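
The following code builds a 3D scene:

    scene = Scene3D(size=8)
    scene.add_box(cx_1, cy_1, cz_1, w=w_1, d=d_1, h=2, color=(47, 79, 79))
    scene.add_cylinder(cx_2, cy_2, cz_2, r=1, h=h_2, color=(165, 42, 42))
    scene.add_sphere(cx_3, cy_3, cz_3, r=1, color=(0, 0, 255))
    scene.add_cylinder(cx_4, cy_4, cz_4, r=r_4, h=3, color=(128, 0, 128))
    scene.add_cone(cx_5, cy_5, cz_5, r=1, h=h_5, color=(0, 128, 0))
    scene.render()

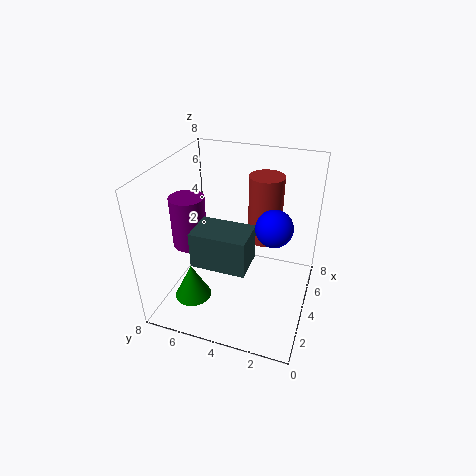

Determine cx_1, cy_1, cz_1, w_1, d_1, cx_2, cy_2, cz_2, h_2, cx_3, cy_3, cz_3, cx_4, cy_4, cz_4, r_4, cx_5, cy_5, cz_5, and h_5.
cx_1 = 2; cy_1 = 3; cz_1 = 3; w_1 = 2; d_1 = 3; cx_2 = 6; cy_2 = 3; cz_2 = 3; h_2 = 4; cx_3 = 4; cy_3 = 2; cz_3 = 5; cx_4 = 4; cy_4 = 7; cz_4 = 3; r_4 = 1; cx_5 = 2; cy_5 = 6; cz_5 = 1; h_5 = 2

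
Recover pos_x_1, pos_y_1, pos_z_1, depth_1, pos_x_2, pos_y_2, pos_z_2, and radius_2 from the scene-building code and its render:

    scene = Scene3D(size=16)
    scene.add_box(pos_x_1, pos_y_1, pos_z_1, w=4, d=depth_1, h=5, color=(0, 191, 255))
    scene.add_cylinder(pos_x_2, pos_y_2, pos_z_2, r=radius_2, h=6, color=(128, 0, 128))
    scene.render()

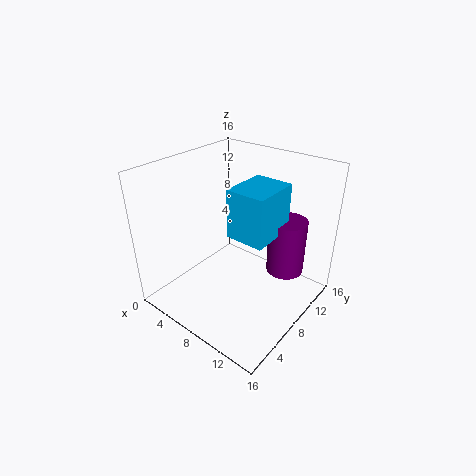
pos_x_1 = 9; pos_y_1 = 5; pos_z_1 = 10; depth_1 = 5; pos_x_2 = 13; pos_y_2 = 10; pos_z_2 = 5; radius_2 = 2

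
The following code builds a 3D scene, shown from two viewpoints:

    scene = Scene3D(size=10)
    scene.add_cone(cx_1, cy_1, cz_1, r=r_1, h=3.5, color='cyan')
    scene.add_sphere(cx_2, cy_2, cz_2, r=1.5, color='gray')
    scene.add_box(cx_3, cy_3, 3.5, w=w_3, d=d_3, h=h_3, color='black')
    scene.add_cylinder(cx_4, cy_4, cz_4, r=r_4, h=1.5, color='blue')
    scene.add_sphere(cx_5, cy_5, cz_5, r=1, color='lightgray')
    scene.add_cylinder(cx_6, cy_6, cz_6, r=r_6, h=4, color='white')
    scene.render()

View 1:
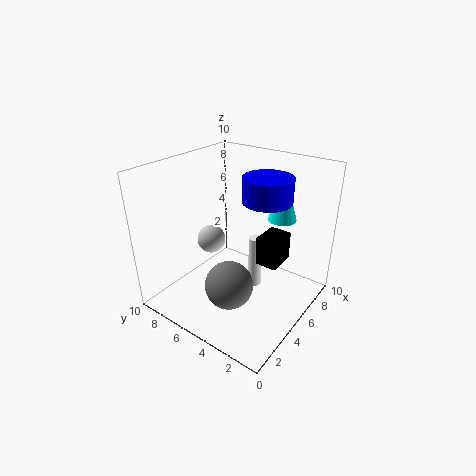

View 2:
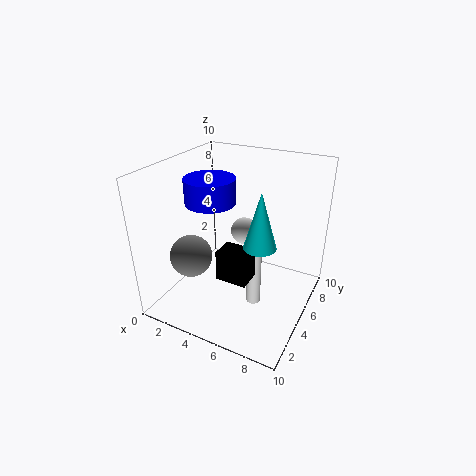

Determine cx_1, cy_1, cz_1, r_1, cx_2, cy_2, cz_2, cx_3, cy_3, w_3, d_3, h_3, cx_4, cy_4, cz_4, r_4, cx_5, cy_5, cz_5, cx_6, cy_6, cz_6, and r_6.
cx_1 = 7.5; cy_1 = 3; cz_1 = 6; r_1 = 1; cx_2 = 2; cy_2 = 3.5; cz_2 = 3.5; cx_3 = 5; cy_3 = 2; w_3 = 2; d_3 = 1.5; h_3 = 2; cx_4 = 4.5; cy_4 = 2.5; cz_4 = 8.5; r_4 = 1.5; cx_5 = 4.5; cy_5 = 7; cz_5 = 4.5; cx_6 = 6.5; cy_6 = 4.5; cz_6 = 0.5; r_6 = 0.5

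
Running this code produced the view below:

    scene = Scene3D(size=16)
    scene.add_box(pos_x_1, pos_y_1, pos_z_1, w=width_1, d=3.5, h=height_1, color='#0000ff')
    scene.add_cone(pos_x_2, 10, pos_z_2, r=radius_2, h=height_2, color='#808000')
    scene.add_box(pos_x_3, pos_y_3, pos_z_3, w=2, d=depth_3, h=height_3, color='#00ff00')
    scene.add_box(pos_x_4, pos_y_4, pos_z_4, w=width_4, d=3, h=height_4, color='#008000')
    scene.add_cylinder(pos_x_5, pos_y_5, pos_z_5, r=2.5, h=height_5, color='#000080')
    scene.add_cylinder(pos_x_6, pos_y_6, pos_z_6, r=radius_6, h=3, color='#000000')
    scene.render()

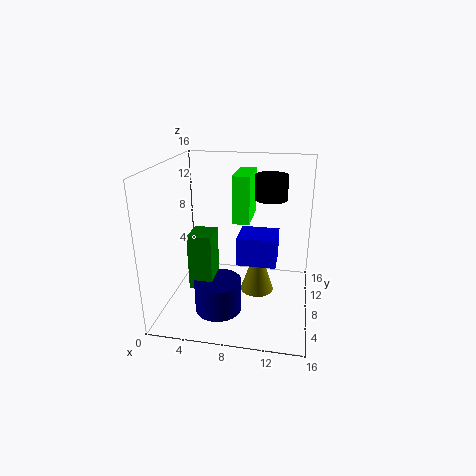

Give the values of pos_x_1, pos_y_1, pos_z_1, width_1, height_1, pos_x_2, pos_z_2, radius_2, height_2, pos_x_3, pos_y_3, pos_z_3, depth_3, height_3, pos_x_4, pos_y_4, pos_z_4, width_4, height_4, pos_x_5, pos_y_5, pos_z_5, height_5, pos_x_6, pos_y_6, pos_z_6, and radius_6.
pos_x_1 = 8.5, pos_y_1 = 4.5, pos_z_1 = 6.5, width_1 = 4, height_1 = 3, pos_x_2 = 10, pos_z_2 = 0.5, radius_2 = 2, height_2 = 6, pos_x_3 = 7, pos_y_3 = 9.5, pos_z_3 = 9, depth_3 = 5.5, height_3 = 5.5, pos_x_4 = 3.5, pos_y_4 = 4, pos_z_4 = 3.5, width_4 = 2.5, height_4 = 6, pos_x_5 = 6.5, pos_y_5 = 4.5, pos_z_5 = 1, height_5 = 3.5, pos_x_6 = 11, pos_y_6 = 13.5, pos_z_6 = 11, radius_6 = 2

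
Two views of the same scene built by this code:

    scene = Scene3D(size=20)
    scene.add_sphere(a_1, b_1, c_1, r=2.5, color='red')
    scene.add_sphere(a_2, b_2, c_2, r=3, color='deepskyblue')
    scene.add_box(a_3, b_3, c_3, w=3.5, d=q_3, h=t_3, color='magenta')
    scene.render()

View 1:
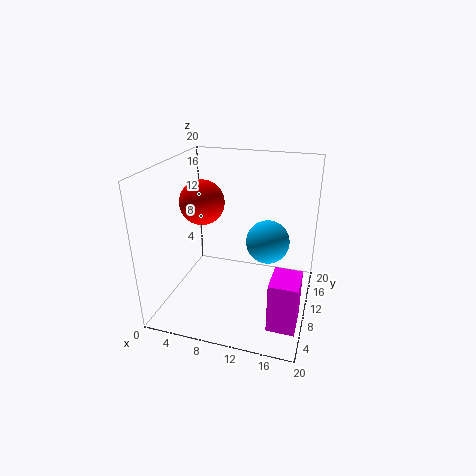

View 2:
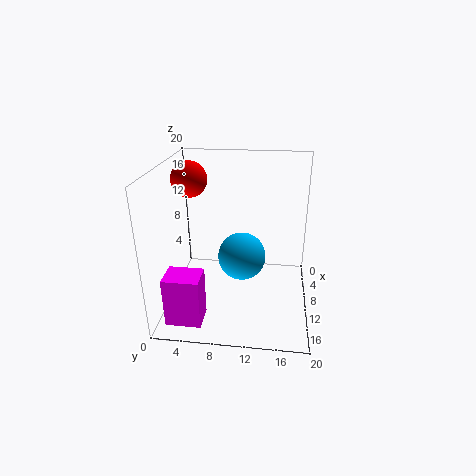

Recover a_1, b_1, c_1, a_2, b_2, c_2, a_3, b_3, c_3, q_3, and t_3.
a_1 = 8, b_1 = 3, c_1 = 17.5, a_2 = 14, b_2 = 11, c_2 = 9.5, a_3 = 16, b_3 = 2, c_3 = 2, q_3 = 4.5, t_3 = 6.5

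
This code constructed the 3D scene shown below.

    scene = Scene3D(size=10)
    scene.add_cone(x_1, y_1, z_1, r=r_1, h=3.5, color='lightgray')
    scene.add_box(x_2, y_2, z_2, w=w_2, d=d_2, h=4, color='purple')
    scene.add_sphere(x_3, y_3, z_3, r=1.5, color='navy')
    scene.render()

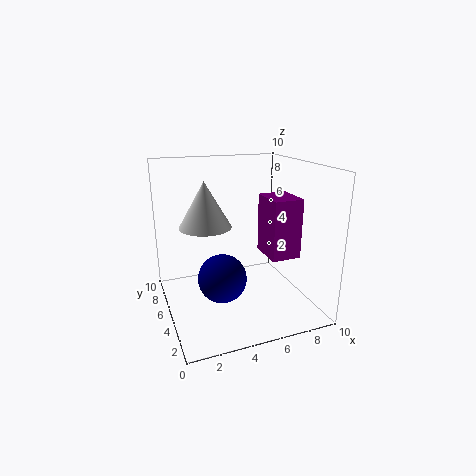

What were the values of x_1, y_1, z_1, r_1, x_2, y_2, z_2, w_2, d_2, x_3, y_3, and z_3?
x_1 = 3.5; y_1 = 8; z_1 = 5; r_1 = 2; x_2 = 6.5; y_2 = 2.5; z_2 = 4; w_2 = 2; d_2 = 2.5; x_3 = 3; y_3 = 2.5; z_3 = 3.5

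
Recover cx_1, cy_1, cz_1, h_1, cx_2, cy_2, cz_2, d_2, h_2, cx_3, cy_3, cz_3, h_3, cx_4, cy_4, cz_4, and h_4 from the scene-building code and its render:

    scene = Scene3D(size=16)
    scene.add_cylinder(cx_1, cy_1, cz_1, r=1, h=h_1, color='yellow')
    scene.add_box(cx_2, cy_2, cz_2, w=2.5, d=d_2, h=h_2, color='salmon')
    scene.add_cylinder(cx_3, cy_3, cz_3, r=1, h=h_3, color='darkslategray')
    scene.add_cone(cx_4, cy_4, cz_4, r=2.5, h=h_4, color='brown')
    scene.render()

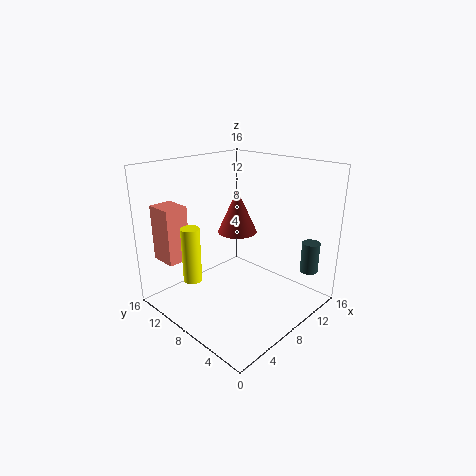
cx_1 = 3; cy_1 = 10; cz_1 = 4; h_1 = 6; cx_2 = 1; cy_2 = 11; cz_2 = 6; d_2 = 3; h_2 = 6; cx_3 = 13.5; cy_3 = 2; cz_3 = 4; h_3 = 3.5; cx_4 = 12; cy_4 = 12; cz_4 = 6.5; h_4 = 5.5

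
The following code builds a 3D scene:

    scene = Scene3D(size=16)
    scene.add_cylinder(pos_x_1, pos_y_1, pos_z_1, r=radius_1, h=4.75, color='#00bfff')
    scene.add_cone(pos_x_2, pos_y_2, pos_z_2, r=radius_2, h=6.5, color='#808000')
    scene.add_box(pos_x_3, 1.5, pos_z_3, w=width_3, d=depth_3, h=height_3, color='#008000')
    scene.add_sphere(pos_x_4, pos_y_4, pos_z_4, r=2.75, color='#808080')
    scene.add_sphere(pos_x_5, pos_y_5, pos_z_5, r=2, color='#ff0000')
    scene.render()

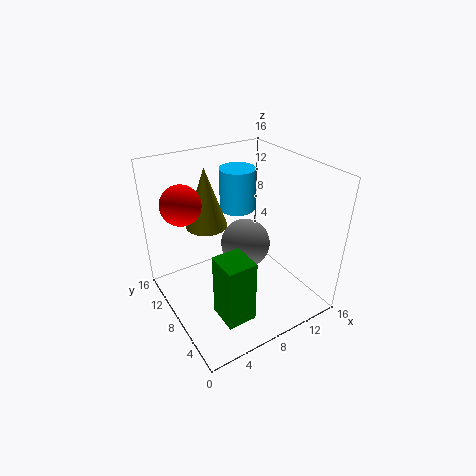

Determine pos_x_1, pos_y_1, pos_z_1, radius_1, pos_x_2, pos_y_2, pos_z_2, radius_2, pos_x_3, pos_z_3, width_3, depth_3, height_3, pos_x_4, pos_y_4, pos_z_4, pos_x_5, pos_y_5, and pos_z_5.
pos_x_1 = 9.5; pos_y_1 = 10.5; pos_z_1 = 10.25; radius_1 = 2; pos_x_2 = 5.25; pos_y_2 = 10; pos_z_2 = 9.5; radius_2 = 2.25; pos_x_3 = 3; pos_z_3 = 2.5; width_3 = 3; depth_3 = 3.25; height_3 = 6.75; pos_x_4 = 9; pos_y_4 = 8; pos_z_4 = 7; pos_x_5 = 2; pos_y_5 = 8.75; pos_z_5 = 13.25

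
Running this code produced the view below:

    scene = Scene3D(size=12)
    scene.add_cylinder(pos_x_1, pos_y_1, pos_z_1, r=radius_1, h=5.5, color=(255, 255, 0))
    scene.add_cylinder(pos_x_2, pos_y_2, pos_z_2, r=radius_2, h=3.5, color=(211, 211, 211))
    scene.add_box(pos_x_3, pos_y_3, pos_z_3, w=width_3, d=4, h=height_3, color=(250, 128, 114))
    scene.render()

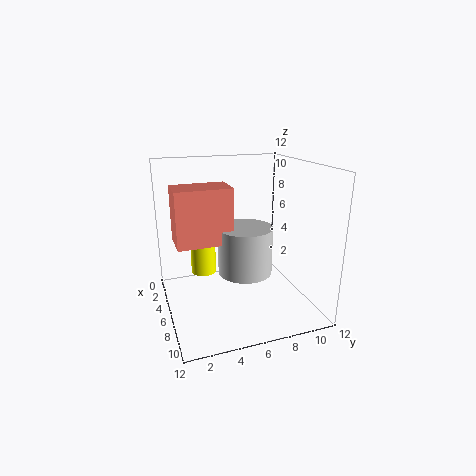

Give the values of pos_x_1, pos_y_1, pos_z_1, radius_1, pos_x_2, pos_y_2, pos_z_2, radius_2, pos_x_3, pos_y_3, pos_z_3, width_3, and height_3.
pos_x_1 = 6
pos_y_1 = 3
pos_z_1 = 3.5
radius_1 = 1
pos_x_2 = 9
pos_y_2 = 5.5
pos_z_2 = 4.5
radius_2 = 2
pos_x_3 = 7
pos_y_3 = 0.5
pos_z_3 = 7
width_3 = 2.5
height_3 = 4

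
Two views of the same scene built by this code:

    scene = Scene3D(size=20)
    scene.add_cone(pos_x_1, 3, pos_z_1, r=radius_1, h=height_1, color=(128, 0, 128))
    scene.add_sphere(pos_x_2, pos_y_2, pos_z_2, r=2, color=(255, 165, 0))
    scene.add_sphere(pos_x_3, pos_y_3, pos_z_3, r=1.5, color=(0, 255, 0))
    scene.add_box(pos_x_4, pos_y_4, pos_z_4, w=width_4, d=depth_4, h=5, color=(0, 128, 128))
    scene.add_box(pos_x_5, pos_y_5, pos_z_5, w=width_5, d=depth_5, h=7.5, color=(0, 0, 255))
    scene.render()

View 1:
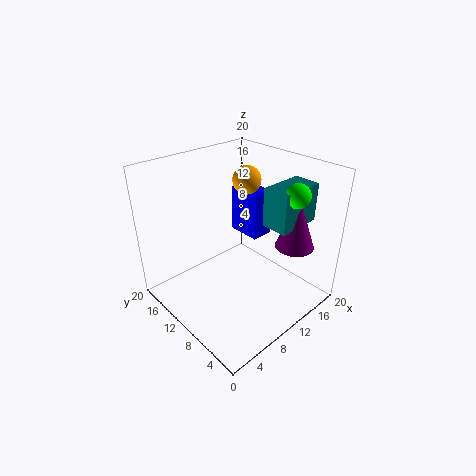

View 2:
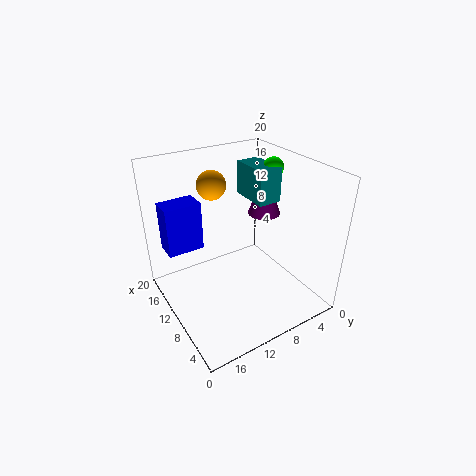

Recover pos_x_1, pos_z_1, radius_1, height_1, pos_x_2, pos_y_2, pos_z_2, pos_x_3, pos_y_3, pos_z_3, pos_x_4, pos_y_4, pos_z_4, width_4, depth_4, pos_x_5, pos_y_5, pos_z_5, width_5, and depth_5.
pos_x_1 = 13.5, pos_z_1 = 10.5, radius_1 = 2.5, height_1 = 7, pos_x_2 = 13.5, pos_y_2 = 12, pos_z_2 = 17, pos_x_3 = 12.5, pos_y_3 = 2.5, pos_z_3 = 18, pos_x_4 = 10.5, pos_y_4 = 2.5, pos_z_4 = 13.5, width_4 = 6, depth_4 = 3.5, pos_x_5 = 16, pos_y_5 = 12.5, pos_z_5 = 6, width_5 = 3.5, depth_5 = 5.5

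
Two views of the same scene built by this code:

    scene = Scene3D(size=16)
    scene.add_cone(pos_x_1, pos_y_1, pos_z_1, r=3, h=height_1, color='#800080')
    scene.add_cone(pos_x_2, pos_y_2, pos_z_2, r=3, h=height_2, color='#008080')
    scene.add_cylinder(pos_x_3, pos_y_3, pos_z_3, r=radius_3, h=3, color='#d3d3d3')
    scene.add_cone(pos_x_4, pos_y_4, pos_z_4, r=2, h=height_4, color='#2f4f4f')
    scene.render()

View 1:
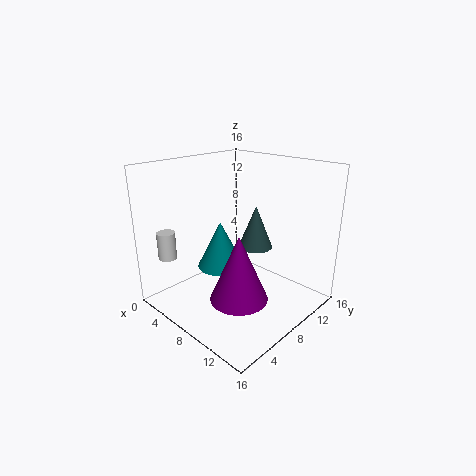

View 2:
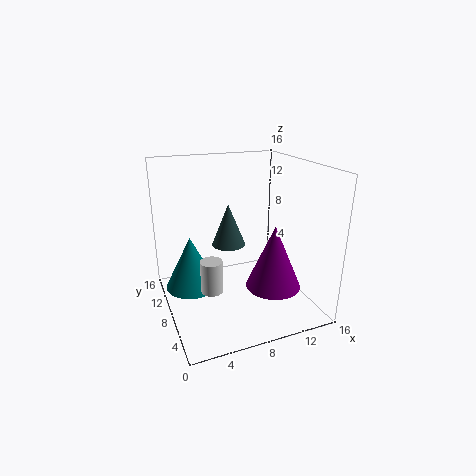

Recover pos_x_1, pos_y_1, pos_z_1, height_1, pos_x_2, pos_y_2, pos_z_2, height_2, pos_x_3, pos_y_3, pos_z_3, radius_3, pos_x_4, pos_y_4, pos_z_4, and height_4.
pos_x_1 = 11
pos_y_1 = 5
pos_z_1 = 3
height_1 = 7
pos_x_2 = 3
pos_y_2 = 10
pos_z_2 = 2
height_2 = 6
pos_x_3 = 3
pos_y_3 = 2
pos_z_3 = 6
radius_3 = 1
pos_x_4 = 8
pos_y_4 = 11
pos_z_4 = 6
height_4 = 5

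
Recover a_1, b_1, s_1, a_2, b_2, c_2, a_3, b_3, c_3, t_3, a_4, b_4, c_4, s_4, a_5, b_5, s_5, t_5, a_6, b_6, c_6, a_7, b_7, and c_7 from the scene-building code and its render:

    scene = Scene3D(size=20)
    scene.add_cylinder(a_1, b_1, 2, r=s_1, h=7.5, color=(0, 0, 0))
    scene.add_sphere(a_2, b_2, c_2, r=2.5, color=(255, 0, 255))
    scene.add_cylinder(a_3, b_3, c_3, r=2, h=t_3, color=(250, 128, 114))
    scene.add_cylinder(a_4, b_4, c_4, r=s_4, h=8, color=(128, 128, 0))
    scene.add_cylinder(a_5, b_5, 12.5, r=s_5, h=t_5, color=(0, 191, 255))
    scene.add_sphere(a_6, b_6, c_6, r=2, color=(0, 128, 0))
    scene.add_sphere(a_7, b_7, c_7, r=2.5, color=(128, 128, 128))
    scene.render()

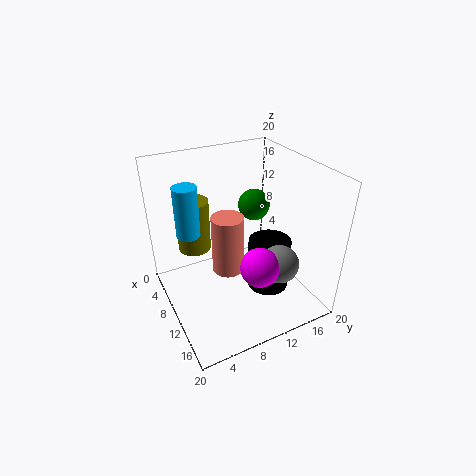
a_1 = 12; b_1 = 14; s_1 = 3; a_2 = 16; b_2 = 10; c_2 = 9; a_3 = 13; b_3 = 7; c_3 = 8; t_3 = 7.5; a_4 = 3; b_4 = 6; c_4 = 5.5; s_4 = 2.5; a_5 = 10; b_5 = 3; s_5 = 1.5; t_5 = 6.5; a_6 = 11.5; b_6 = 11.5; c_6 = 15.5; a_7 = 16; b_7 = 13; c_7 = 8.5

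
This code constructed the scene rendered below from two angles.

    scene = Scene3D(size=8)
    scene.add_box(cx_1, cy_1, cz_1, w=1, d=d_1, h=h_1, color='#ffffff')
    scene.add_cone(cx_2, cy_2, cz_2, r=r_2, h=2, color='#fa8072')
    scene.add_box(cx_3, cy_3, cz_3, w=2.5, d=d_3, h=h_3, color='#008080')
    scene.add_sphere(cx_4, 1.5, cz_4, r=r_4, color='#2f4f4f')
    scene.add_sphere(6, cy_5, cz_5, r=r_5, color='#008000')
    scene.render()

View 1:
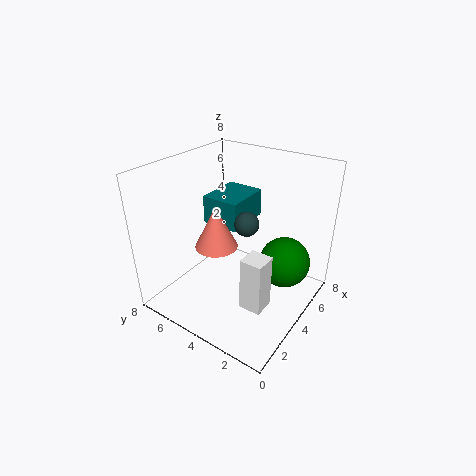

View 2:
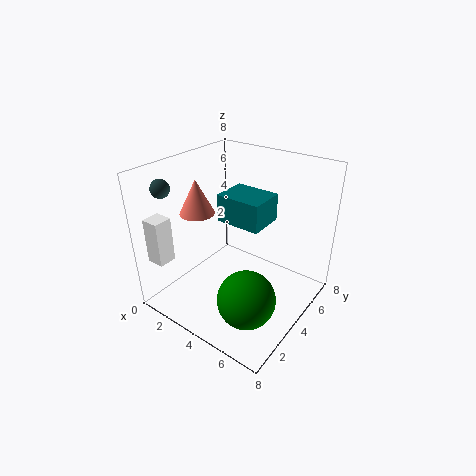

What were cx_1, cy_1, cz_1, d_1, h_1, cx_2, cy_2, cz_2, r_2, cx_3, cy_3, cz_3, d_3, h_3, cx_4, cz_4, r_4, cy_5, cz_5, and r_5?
cx_1 = 0.5, cy_1 = 0.5, cz_1 = 3, d_1 = 1, h_1 = 2.5, cx_2 = 1.5, cy_2 = 3.5, cz_2 = 5, r_2 = 1, cx_3 = 3, cy_3 = 3.5, cz_3 = 5, d_3 = 2, h_3 = 1.5, cx_4 = 1, cz_4 = 7, r_4 = 0.5, cy_5 = 2, cz_5 = 2, r_5 = 1.5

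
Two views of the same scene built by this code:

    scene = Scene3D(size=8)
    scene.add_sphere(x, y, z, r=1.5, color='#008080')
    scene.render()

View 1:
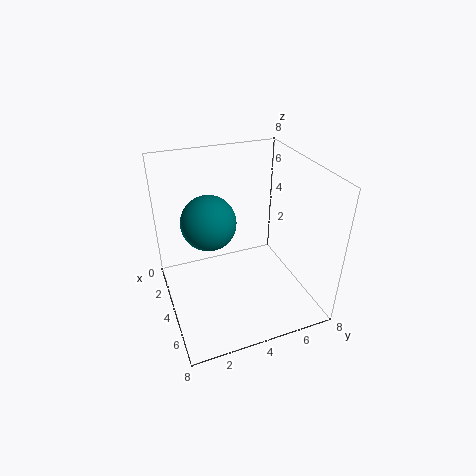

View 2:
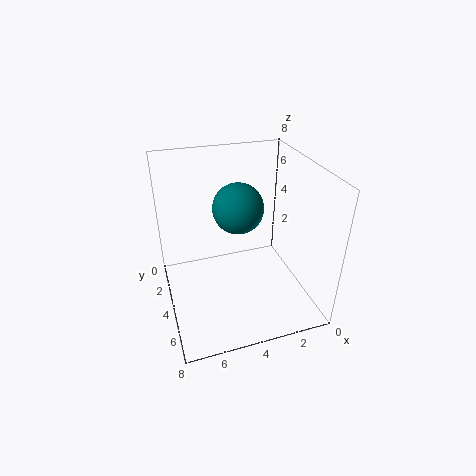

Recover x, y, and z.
x = 3.5; y = 2.5; z = 5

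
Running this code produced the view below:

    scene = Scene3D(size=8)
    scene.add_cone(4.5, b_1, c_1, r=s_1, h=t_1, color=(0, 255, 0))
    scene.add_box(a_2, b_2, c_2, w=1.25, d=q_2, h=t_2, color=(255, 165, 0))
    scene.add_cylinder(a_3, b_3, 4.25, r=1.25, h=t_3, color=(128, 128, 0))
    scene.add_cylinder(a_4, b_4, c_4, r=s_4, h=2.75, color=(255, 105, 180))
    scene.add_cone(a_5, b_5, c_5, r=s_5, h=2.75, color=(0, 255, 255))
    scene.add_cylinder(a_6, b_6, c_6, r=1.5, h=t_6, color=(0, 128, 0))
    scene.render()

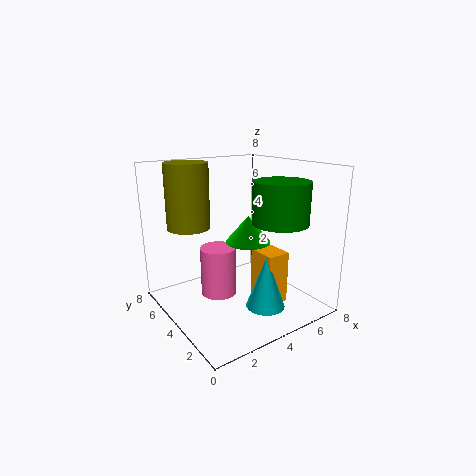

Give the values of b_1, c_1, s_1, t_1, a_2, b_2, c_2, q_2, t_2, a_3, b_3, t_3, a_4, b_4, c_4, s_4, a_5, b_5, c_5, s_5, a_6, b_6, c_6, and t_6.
b_1 = 3.75
c_1 = 3.75
s_1 = 1.25
t_1 = 1.5
a_2 = 4
b_2 = 1.25
c_2 = 1
q_2 = 1.5
t_2 = 2.75
a_3 = 2.25
b_3 = 6.5
t_3 = 3.75
a_4 = 3
b_4 = 4.5
c_4 = 0.75
s_4 = 1
a_5 = 4
b_5 = 1.5
c_5 = 1
s_5 = 1
a_6 = 5.5
b_6 = 2.25
c_6 = 5
t_6 = 2.25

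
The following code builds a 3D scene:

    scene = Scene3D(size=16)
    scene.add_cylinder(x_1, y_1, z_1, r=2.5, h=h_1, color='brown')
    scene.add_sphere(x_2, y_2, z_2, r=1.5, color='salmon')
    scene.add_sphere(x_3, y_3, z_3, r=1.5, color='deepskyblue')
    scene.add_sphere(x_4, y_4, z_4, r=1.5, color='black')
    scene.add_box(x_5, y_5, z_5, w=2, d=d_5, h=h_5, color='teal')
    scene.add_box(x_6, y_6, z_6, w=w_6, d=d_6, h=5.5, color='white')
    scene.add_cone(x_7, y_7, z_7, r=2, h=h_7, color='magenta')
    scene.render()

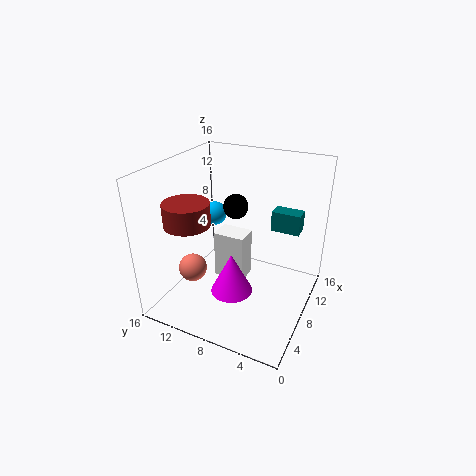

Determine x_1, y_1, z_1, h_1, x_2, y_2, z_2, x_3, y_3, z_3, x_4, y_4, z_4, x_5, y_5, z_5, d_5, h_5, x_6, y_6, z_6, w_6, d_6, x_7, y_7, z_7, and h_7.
x_1 = 5; y_1 = 12.5; z_1 = 10; h_1 = 2.5; x_2 = 4; y_2 = 11.5; z_2 = 5.5; x_3 = 12.5; y_3 = 13.5; z_3 = 8; x_4 = 11.5; y_4 = 10; z_4 = 10; x_5 = 13; y_5 = 2.5; z_5 = 7; d_5 = 3.5; h_5 = 2.5; x_6 = 7; y_6 = 7; z_6 = 3; w_6 = 2.5; d_6 = 3.5; x_7 = 2.5; y_7 = 6; z_7 = 5.5; h_7 = 4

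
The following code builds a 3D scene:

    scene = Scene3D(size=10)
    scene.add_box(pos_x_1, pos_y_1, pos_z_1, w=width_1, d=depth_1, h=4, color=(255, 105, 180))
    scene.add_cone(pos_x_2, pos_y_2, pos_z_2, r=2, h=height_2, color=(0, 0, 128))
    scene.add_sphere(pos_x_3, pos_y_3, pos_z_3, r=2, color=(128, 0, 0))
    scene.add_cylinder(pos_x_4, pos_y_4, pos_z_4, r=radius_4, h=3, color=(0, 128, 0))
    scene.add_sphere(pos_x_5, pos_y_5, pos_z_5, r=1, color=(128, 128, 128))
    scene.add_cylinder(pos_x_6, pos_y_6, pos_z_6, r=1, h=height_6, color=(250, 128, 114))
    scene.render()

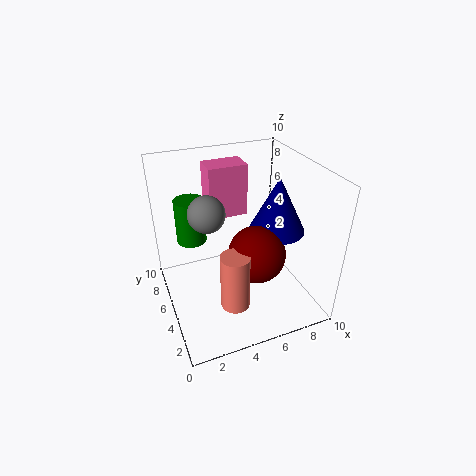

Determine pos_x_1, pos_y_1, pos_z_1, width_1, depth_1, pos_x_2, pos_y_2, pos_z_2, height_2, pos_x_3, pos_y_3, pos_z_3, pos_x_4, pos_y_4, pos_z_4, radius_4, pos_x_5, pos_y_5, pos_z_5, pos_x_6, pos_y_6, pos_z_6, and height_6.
pos_x_1 = 4; pos_y_1 = 8; pos_z_1 = 5; width_1 = 3; depth_1 = 2; pos_x_2 = 8; pos_y_2 = 5; pos_z_2 = 5; height_2 = 4; pos_x_3 = 6; pos_y_3 = 4; pos_z_3 = 4; pos_x_4 = 2; pos_y_4 = 6; pos_z_4 = 5; radius_4 = 1; pos_x_5 = 2; pos_y_5 = 2; pos_z_5 = 9; pos_x_6 = 4; pos_y_6 = 3; pos_z_6 = 1; height_6 = 4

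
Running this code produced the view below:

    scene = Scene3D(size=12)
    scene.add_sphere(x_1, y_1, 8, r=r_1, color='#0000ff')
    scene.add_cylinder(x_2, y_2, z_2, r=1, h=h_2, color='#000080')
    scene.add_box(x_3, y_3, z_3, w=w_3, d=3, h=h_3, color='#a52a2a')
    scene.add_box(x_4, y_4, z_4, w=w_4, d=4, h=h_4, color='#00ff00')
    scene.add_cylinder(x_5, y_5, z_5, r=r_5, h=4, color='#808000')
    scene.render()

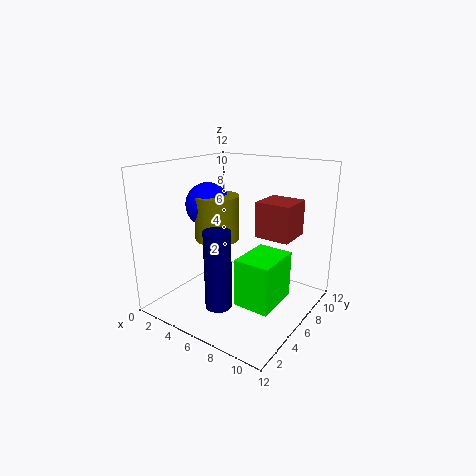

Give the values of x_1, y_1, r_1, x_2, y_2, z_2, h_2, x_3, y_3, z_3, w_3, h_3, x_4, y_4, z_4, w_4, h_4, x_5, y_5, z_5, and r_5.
x_1 = 2
y_1 = 7
r_1 = 2
x_2 = 7
y_2 = 2
z_2 = 2
h_2 = 6
x_3 = 7
y_3 = 7
z_3 = 6
w_3 = 3
h_3 = 3
x_4 = 7
y_4 = 4
z_4 = 1
w_4 = 3
h_4 = 4
x_5 = 3
y_5 = 7
z_5 = 5
r_5 = 2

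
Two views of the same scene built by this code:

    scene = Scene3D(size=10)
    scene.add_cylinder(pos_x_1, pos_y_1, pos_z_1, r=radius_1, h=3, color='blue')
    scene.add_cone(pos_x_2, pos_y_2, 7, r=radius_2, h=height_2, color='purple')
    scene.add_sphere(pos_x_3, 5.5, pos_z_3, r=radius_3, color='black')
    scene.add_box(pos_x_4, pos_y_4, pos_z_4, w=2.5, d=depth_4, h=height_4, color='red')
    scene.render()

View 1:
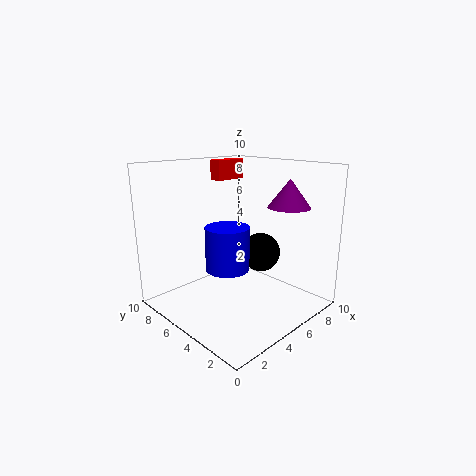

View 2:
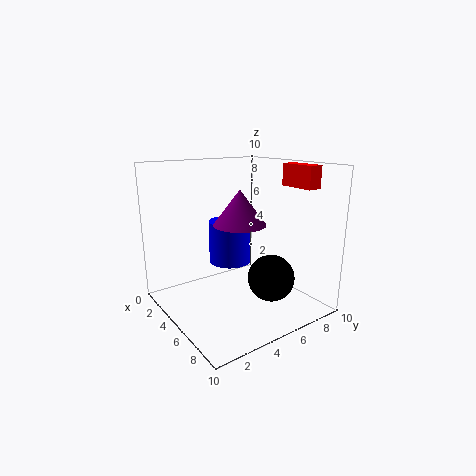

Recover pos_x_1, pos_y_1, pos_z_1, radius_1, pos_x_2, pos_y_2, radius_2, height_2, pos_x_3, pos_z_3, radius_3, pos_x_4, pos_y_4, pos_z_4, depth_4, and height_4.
pos_x_1 = 4, pos_y_1 = 5, pos_z_1 = 3, radius_1 = 1.5, pos_x_2 = 8, pos_y_2 = 3, radius_2 = 1.5, height_2 = 2, pos_x_3 = 8, pos_z_3 = 3, radius_3 = 1.5, pos_x_4 = 6, pos_y_4 = 8, pos_z_4 = 8.5, depth_4 = 1, height_4 = 1.5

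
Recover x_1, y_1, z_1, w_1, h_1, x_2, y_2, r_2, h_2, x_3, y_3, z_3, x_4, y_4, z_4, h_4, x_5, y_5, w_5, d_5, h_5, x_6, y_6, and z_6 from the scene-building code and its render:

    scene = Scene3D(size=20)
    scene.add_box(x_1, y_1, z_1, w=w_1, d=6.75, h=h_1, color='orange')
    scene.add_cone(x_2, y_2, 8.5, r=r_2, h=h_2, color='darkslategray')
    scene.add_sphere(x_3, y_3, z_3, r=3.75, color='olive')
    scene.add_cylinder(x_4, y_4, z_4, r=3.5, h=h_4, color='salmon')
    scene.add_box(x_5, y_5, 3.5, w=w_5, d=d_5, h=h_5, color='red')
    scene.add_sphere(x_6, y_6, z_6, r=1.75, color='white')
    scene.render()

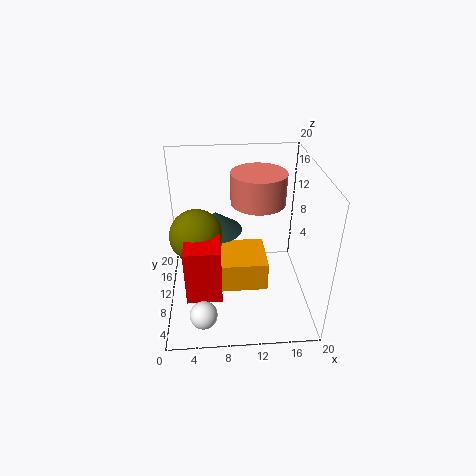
x_1 = 7, y_1 = 7, z_1 = 3, w_1 = 7, h_1 = 4.25, x_2 = 7, y_2 = 15, r_2 = 4, h_2 = 3, x_3 = 4.25, y_3 = 11, z_3 = 10, x_4 = 12.5, y_4 = 9.25, z_4 = 15.75, h_4 = 4, x_5 = 2.75, y_5 = 4.5, w_5 = 4.75, d_5 = 4.75, h_5 = 7.75, x_6 = 5, y_6 = 2, z_6 = 3.75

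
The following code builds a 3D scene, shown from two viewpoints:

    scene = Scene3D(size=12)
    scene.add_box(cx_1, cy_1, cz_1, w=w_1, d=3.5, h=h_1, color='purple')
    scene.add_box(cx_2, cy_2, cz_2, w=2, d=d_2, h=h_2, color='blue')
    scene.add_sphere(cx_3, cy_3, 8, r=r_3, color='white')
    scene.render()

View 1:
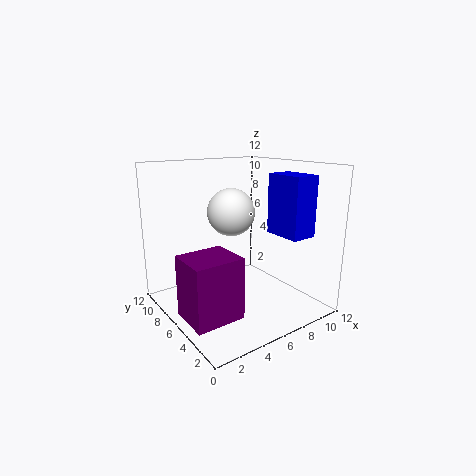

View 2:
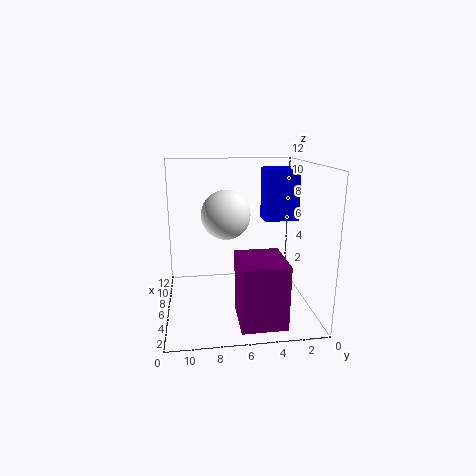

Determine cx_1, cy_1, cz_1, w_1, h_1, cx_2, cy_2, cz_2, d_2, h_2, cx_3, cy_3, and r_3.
cx_1 = 0.5, cy_1 = 3, cz_1 = 0.5, w_1 = 4, h_1 = 5, cx_2 = 7, cy_2 = 0.5, cz_2 = 7, d_2 = 3, h_2 = 4.5, cx_3 = 6, cy_3 = 7, r_3 = 2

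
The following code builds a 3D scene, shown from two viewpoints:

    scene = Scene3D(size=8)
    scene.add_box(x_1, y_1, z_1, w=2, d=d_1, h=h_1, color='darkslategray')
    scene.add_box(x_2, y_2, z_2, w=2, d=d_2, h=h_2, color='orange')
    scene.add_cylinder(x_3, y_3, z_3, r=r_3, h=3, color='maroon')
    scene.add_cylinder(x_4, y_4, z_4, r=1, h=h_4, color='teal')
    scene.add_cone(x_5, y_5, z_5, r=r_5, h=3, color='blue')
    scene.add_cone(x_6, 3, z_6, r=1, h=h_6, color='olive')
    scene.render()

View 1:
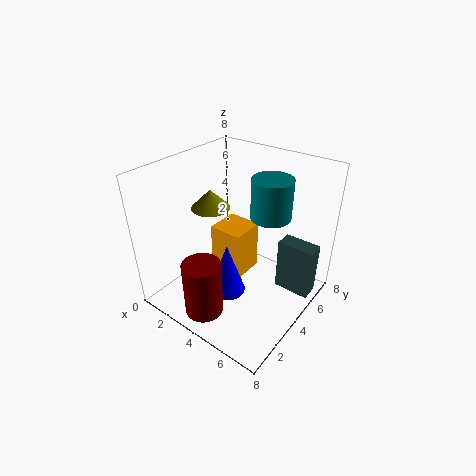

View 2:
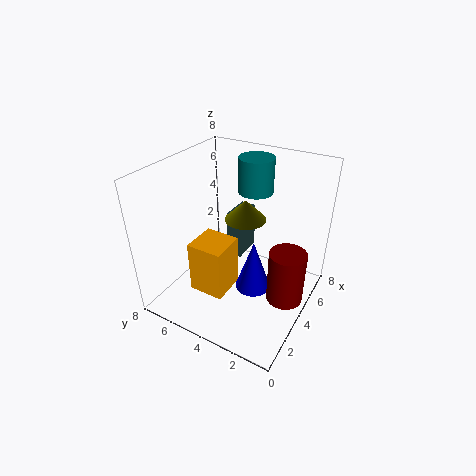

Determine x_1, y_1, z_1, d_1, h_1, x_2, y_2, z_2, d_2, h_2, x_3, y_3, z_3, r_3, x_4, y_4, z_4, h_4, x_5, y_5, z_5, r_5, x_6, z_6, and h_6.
x_1 = 6; y_1 = 5; z_1 = 1; d_1 = 1; h_1 = 3; x_2 = 2; y_2 = 4; z_2 = 1; d_2 = 2; h_2 = 3; x_3 = 4; y_3 = 1; z_3 = 1; r_3 = 1; x_4 = 6; y_4 = 4; z_4 = 6; h_4 = 2; x_5 = 4; y_5 = 3; z_5 = 1; r_5 = 1; x_6 = 3; z_6 = 6; h_6 = 1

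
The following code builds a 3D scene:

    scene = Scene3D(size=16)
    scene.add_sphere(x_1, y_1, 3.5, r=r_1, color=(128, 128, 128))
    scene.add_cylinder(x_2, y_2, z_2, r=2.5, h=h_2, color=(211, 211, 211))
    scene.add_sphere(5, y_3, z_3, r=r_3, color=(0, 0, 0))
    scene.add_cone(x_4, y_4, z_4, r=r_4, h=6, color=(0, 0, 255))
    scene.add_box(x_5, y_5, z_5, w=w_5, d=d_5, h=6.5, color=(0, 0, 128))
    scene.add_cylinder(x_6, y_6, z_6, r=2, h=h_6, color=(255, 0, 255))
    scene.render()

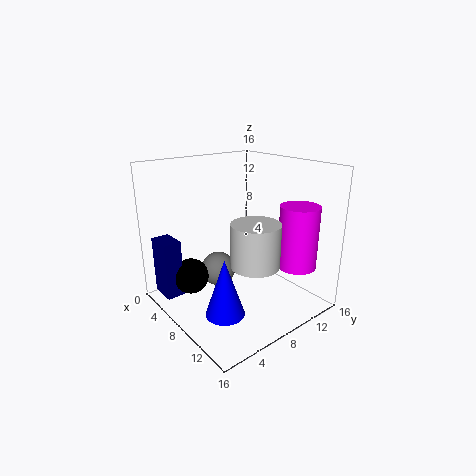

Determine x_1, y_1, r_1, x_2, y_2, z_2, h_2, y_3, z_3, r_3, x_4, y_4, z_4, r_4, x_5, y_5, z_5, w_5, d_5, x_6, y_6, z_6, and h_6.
x_1 = 5.5
y_1 = 7
r_1 = 2
x_2 = 12
y_2 = 7
z_2 = 6.5
h_2 = 4.5
y_3 = 3.5
z_3 = 3.5
r_3 = 2
x_4 = 11.5
y_4 = 3.5
z_4 = 2
r_4 = 2
x_5 = 2
y_5 = 0.5
z_5 = 1.5
w_5 = 3
d_5 = 2
x_6 = 14
y_6 = 11
z_6 = 6
h_6 = 6.5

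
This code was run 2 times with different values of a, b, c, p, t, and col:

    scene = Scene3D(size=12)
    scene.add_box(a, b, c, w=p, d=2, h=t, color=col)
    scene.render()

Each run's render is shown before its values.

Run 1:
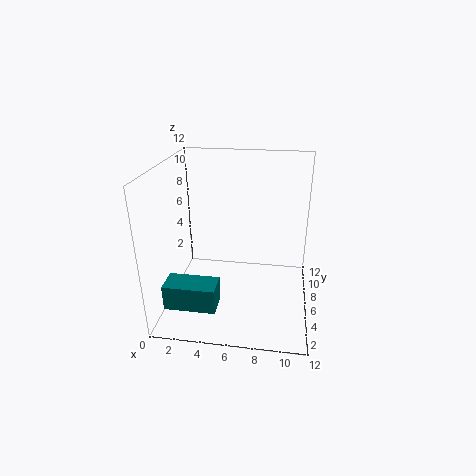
a = 1, b = 1, c = 2, p = 4, t = 2, col = 'teal'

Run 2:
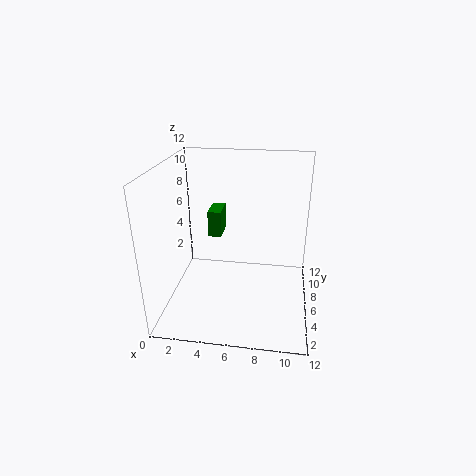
a = 4, b = 4, c = 7, p = 1, t = 2, col = 'green'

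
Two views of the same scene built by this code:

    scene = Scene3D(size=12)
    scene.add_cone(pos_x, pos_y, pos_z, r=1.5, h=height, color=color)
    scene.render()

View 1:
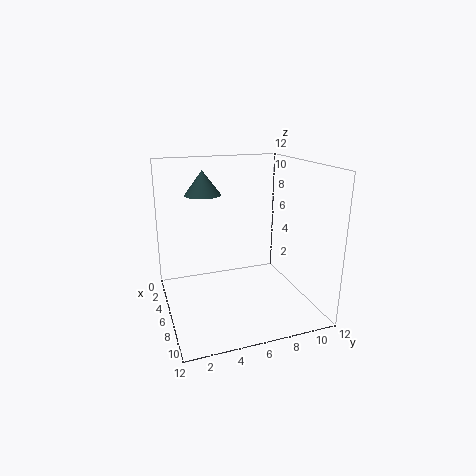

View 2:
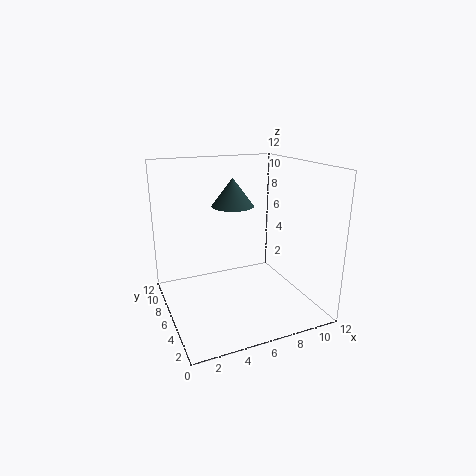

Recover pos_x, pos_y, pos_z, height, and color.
pos_x = 4.5
pos_y = 3.5
pos_z = 9.5
height = 2
color = 'darkslategray'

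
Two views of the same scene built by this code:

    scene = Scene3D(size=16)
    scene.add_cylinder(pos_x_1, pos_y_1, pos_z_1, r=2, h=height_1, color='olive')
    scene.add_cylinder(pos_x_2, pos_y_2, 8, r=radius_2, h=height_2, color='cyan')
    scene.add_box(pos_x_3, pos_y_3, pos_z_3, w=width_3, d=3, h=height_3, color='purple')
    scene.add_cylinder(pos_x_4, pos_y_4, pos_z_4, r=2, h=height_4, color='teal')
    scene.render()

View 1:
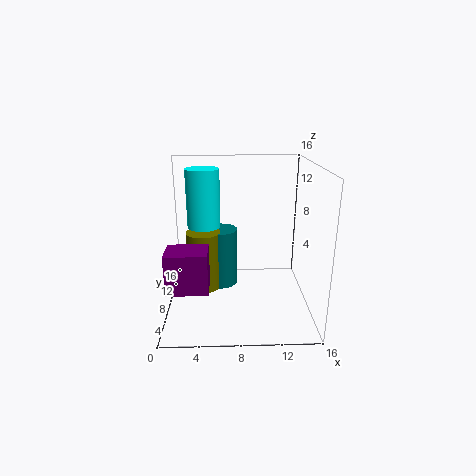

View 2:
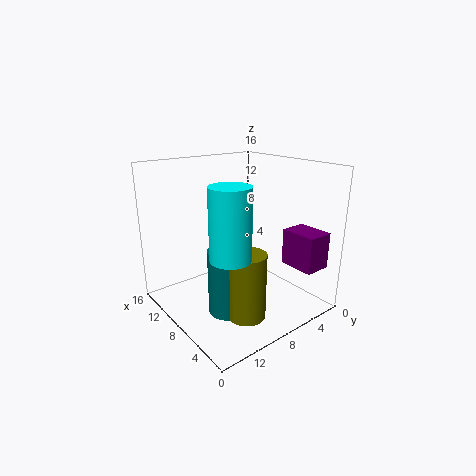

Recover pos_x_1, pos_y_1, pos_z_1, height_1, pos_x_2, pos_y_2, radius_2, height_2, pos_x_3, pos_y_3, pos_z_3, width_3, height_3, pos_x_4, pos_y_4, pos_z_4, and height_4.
pos_x_1 = 4; pos_y_1 = 10; pos_z_1 = 1; height_1 = 7; pos_x_2 = 4; pos_y_2 = 12; radius_2 = 2; height_2 = 7; pos_x_3 = 1; pos_y_3 = 1; pos_z_3 = 5; width_3 = 4; height_3 = 4; pos_x_4 = 6; pos_y_4 = 11; pos_z_4 = 1; height_4 = 7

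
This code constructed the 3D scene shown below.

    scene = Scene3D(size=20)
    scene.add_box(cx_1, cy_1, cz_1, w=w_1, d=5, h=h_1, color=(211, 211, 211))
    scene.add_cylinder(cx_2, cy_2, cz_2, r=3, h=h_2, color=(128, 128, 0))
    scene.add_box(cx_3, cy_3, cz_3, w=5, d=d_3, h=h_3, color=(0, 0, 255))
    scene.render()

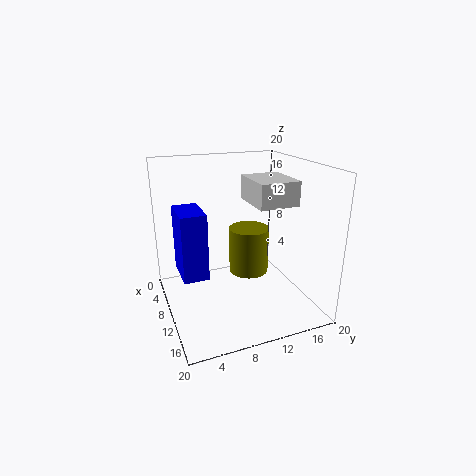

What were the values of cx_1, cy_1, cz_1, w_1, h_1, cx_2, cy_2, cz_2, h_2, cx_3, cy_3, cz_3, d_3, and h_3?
cx_1 = 11
cy_1 = 10
cz_1 = 16
w_1 = 6
h_1 = 3
cx_2 = 7
cy_2 = 13
cz_2 = 3
h_2 = 7
cx_3 = 11
cy_3 = 1
cz_3 = 8
d_3 = 3
h_3 = 8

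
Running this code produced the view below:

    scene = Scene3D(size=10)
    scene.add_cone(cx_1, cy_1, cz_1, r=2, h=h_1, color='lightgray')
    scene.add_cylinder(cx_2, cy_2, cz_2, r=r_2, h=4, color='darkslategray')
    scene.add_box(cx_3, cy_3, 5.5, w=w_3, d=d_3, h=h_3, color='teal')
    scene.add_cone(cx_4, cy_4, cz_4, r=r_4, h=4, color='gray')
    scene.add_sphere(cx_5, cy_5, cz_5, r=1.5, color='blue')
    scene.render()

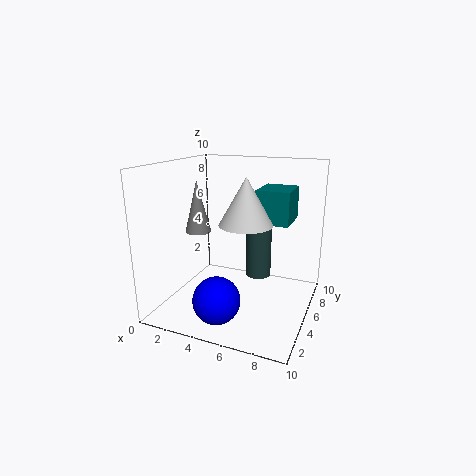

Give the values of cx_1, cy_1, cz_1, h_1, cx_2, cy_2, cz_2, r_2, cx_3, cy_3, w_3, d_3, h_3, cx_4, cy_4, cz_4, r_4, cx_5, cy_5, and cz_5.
cx_1 = 5, cy_1 = 6.5, cz_1 = 5.5, h_1 = 3.5, cx_2 = 5.5, cy_2 = 8, cz_2 = 1, r_2 = 1, cx_3 = 5.5, cy_3 = 7, w_3 = 2.5, d_3 = 3, h_3 = 2.5, cx_4 = 1, cy_4 = 6.5, cz_4 = 4.5, r_4 = 1, cx_5 = 5, cy_5 = 1.5, cz_5 = 2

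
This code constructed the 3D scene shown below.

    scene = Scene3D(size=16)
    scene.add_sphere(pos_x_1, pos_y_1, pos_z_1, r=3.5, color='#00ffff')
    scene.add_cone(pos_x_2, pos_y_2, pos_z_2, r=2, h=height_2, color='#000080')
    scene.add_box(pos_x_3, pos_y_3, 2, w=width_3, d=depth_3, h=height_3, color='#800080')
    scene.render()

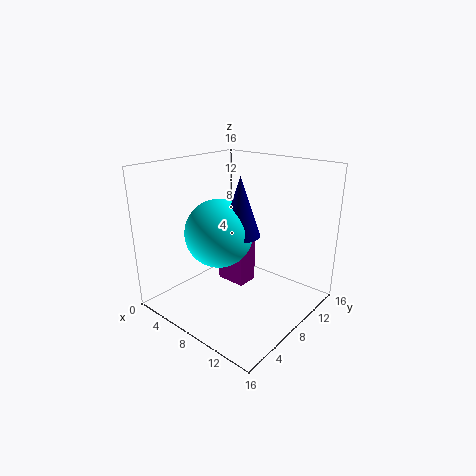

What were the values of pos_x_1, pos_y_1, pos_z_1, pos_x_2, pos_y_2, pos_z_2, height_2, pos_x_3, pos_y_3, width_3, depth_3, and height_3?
pos_x_1 = 8, pos_y_1 = 5, pos_z_1 = 9.5, pos_x_2 = 10, pos_y_2 = 6, pos_z_2 = 9.5, height_2 = 6, pos_x_3 = 5, pos_y_3 = 8, width_3 = 3.5, depth_3 = 2.5, height_3 = 6.5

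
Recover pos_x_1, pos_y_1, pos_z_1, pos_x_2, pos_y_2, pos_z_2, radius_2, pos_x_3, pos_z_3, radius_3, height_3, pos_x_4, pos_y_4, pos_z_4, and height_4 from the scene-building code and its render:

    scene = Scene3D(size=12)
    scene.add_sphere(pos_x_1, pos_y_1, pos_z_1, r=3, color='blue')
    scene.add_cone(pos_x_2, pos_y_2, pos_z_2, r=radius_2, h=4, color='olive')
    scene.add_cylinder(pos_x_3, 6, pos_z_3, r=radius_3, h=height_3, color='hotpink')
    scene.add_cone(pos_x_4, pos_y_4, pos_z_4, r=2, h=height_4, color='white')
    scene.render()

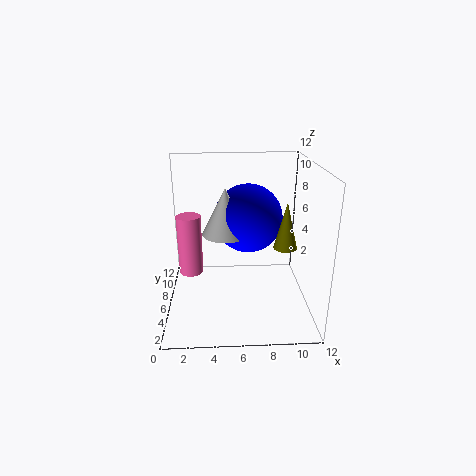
pos_x_1 = 7
pos_y_1 = 8
pos_z_1 = 7
pos_x_2 = 10
pos_y_2 = 6
pos_z_2 = 5
radius_2 = 1
pos_x_3 = 2
pos_z_3 = 3
radius_3 = 1
height_3 = 5
pos_x_4 = 5
pos_y_4 = 7
pos_z_4 = 6
height_4 = 4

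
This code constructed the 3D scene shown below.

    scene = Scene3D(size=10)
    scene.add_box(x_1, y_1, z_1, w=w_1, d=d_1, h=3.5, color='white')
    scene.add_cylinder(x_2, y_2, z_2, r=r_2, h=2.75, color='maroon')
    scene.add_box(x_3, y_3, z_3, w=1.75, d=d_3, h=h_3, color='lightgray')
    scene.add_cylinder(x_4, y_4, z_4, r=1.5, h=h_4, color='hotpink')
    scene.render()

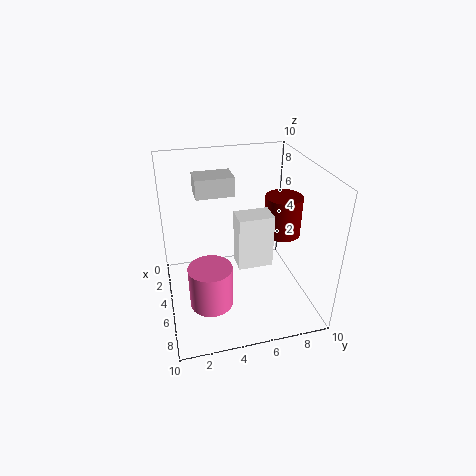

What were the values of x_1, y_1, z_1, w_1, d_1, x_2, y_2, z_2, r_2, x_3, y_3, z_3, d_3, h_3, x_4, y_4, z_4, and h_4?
x_1 = 5.75
y_1 = 4.5
z_1 = 4
w_1 = 1.5
d_1 = 2.25
x_2 = 5.5
y_2 = 8
z_2 = 5.25
r_2 = 1.25
x_3 = 3.5
y_3 = 2.25
z_3 = 8.25
d_3 = 2.5
h_3 = 1.25
x_4 = 6.25
y_4 = 2.75
z_4 = 0.75
h_4 = 3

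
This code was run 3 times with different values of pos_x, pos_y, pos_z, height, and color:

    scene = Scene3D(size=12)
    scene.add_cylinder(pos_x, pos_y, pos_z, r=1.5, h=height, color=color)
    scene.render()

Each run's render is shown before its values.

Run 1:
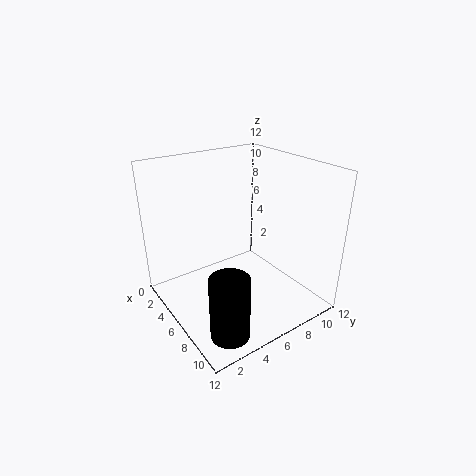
pos_x = 10, pos_y = 2.5, pos_z = 0.5, height = 5, color = 'black'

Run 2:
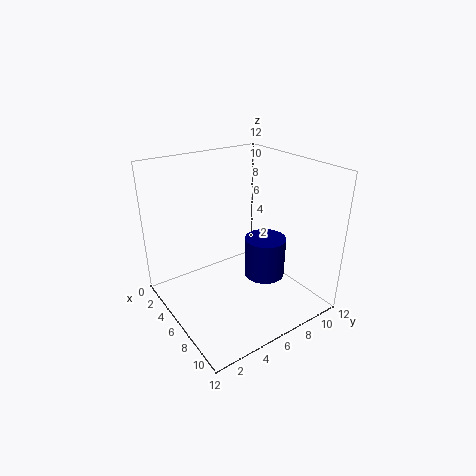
pos_x = 9.5, pos_y = 6, pos_z = 4.5, height = 3, color = 'navy'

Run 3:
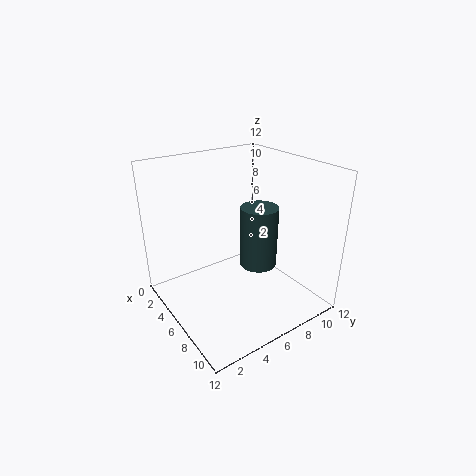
pos_x = 7.5, pos_y = 7, pos_z = 4, height = 5, color = 'darkslategray'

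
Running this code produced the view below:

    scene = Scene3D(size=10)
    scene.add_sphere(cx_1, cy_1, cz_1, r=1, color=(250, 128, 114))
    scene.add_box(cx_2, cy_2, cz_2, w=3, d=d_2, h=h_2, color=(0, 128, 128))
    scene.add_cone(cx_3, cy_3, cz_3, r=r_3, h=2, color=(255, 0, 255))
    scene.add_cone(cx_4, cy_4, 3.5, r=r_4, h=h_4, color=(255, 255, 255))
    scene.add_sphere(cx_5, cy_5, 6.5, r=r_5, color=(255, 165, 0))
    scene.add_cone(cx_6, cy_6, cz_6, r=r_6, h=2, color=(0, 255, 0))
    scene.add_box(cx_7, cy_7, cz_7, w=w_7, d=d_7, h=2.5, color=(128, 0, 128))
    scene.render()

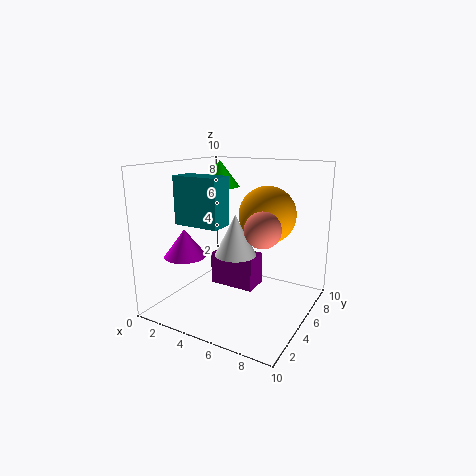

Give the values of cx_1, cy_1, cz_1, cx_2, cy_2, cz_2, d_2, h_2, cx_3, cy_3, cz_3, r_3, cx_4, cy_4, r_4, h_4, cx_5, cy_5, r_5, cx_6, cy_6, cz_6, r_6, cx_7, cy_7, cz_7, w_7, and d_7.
cx_1 = 8.5, cy_1 = 1.5, cz_1 = 7, cx_2 = 2.5, cy_2 = 1.5, cz_2 = 6.5, d_2 = 1.5, h_2 = 3, cx_3 = 1.5, cy_3 = 3.5, cz_3 = 3.5, r_3 = 1.5, cx_4 = 4.5, cy_4 = 5.5, r_4 = 1.5, h_4 = 3, cx_5 = 6.5, cy_5 = 6.5, r_5 = 2, cx_6 = 2, cy_6 = 7.5, cz_6 = 8, r_6 = 1.5, cx_7 = 2, cy_7 = 6, cz_7 = 0.5, w_7 = 3.5, d_7 = 2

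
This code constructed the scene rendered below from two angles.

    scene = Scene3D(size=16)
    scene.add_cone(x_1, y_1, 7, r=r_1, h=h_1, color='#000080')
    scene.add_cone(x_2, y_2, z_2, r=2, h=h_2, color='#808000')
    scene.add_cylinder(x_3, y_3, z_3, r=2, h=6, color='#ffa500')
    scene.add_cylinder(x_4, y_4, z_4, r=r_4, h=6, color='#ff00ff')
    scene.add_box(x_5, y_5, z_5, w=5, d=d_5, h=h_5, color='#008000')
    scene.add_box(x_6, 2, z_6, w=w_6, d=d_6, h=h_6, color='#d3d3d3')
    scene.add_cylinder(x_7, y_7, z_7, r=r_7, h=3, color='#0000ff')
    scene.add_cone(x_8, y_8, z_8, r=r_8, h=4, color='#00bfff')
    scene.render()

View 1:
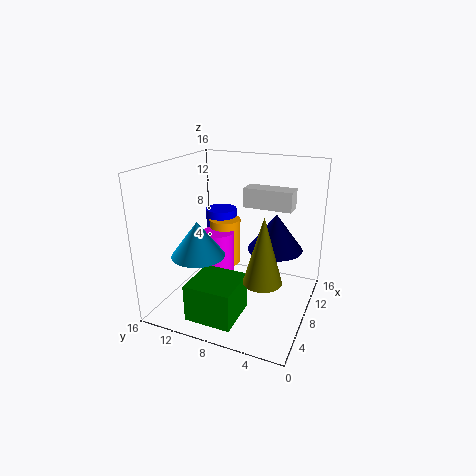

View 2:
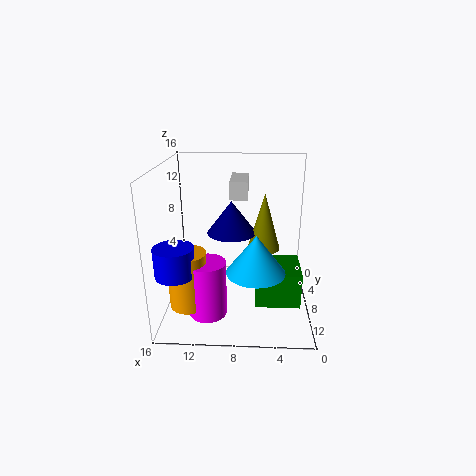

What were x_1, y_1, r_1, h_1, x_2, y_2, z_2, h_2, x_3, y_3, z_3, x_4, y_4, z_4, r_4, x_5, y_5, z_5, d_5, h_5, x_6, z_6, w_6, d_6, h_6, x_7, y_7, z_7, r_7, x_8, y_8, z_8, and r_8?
x_1 = 9
y_1 = 4
r_1 = 3
h_1 = 4
x_2 = 5
y_2 = 4
z_2 = 5
h_2 = 7
x_3 = 13
y_3 = 12
z_3 = 2
x_4 = 11
y_4 = 12
z_4 = 1
r_4 = 2
x_5 = 1
y_5 = 6
z_5 = 1
d_5 = 5
h_5 = 4
x_6 = 7
z_6 = 12
w_6 = 2
d_6 = 5
h_6 = 2
x_7 = 14
y_7 = 13
z_7 = 6
r_7 = 2
x_8 = 6
y_8 = 12
z_8 = 6
r_8 = 3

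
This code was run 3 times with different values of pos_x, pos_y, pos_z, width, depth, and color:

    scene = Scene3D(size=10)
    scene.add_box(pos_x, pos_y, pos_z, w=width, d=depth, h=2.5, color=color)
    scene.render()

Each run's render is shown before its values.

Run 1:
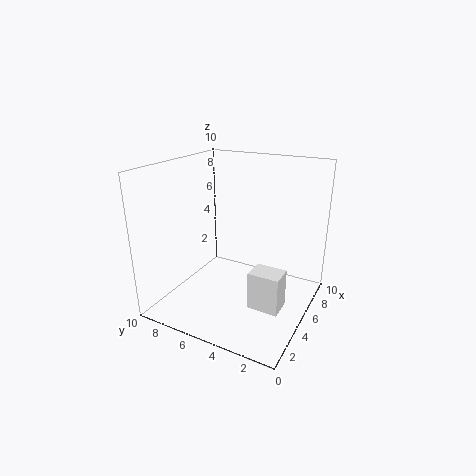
pos_x = 2.5; pos_y = 1; pos_z = 1.5; width = 1.5; depth = 2; color = 'white'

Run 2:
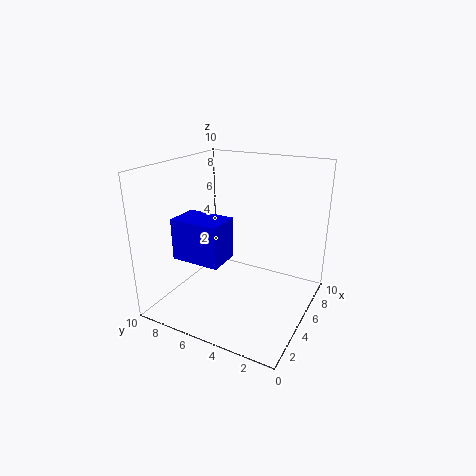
pos_x = 0.5; pos_y = 4; pos_z = 5; width = 2; depth = 3; color = 'blue'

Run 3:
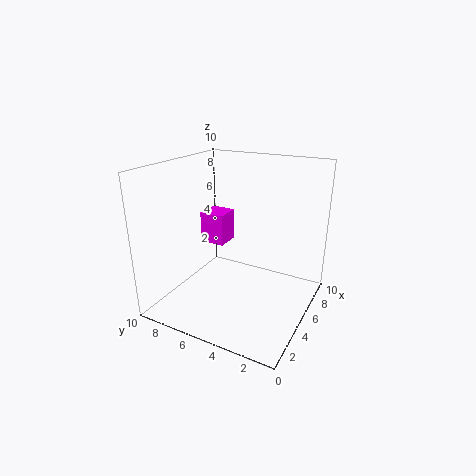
pos_x = 7; pos_y = 7.5; pos_z = 3; width = 2; depth = 2; color = 'magenta'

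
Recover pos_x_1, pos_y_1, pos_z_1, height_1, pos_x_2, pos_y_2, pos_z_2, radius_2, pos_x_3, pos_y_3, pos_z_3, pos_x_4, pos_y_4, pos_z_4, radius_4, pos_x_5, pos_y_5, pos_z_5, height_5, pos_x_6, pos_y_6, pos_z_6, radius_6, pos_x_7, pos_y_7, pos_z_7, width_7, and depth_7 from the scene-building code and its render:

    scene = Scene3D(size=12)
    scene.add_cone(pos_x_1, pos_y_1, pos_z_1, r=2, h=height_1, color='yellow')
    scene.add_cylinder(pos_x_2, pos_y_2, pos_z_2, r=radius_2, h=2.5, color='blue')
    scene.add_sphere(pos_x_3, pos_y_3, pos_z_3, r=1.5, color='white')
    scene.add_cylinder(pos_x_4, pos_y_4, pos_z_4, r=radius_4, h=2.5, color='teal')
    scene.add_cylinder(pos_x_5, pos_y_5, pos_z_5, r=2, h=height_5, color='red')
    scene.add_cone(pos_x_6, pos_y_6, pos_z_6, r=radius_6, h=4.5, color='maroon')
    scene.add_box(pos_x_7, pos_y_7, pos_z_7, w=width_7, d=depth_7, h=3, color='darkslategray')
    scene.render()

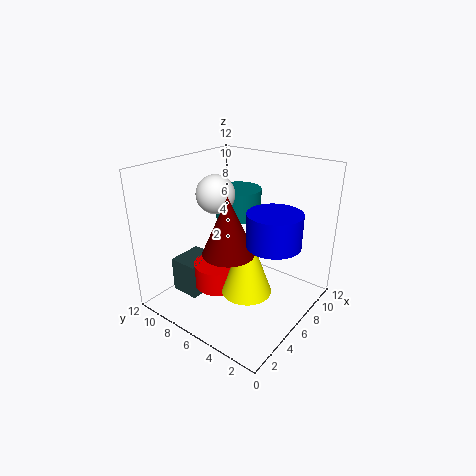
pos_x_1 = 4.5
pos_y_1 = 4
pos_z_1 = 2.5
height_1 = 5.5
pos_x_2 = 5
pos_y_2 = 2
pos_z_2 = 7
radius_2 = 2
pos_x_3 = 4.5
pos_y_3 = 7
pos_z_3 = 10
pos_x_4 = 8
pos_y_4 = 7.5
pos_z_4 = 7
radius_4 = 2
pos_x_5 = 4.5
pos_y_5 = 7
pos_z_5 = 2
height_5 = 2
pos_x_6 = 3.5
pos_y_6 = 5
pos_z_6 = 6
radius_6 = 2
pos_x_7 = 2.5
pos_y_7 = 8
pos_z_7 = 1
width_7 = 3
depth_7 = 2.5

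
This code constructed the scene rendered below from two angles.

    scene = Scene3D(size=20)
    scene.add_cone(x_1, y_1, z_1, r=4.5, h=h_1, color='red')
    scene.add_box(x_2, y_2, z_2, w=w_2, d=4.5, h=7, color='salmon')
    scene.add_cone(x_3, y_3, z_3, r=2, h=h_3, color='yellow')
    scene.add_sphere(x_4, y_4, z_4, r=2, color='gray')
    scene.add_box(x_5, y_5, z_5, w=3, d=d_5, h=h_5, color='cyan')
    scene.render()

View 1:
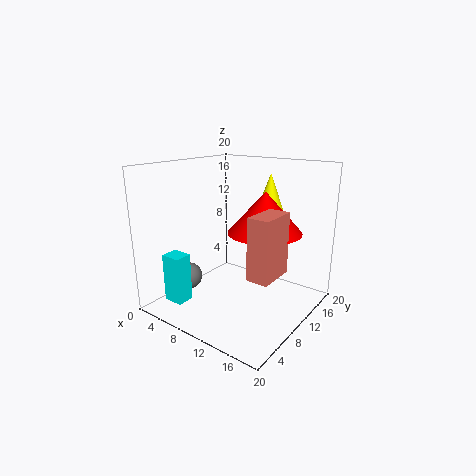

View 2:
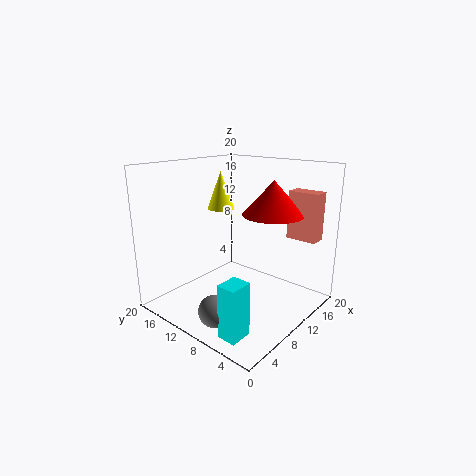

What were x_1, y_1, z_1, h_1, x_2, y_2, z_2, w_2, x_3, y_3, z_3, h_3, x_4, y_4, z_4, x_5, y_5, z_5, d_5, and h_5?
x_1 = 15.5, y_1 = 8, z_1 = 12.5, h_1 = 5, x_2 = 17, y_2 = 2, z_2 = 9, w_2 = 2.5, x_3 = 12, y_3 = 15, z_3 = 13, h_3 = 5.5, x_4 = 2.5, y_4 = 7.5, z_4 = 3, x_5 = 1.5, y_5 = 3.5, z_5 = 0.5, d_5 = 2.5, h_5 = 7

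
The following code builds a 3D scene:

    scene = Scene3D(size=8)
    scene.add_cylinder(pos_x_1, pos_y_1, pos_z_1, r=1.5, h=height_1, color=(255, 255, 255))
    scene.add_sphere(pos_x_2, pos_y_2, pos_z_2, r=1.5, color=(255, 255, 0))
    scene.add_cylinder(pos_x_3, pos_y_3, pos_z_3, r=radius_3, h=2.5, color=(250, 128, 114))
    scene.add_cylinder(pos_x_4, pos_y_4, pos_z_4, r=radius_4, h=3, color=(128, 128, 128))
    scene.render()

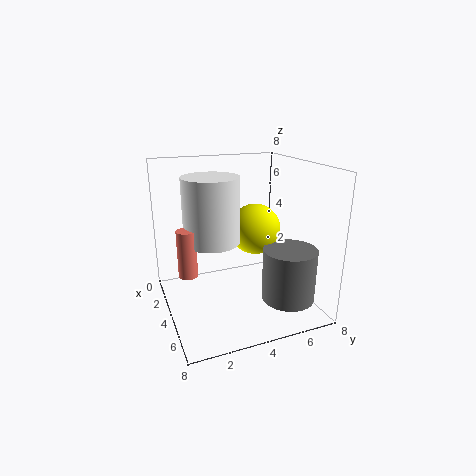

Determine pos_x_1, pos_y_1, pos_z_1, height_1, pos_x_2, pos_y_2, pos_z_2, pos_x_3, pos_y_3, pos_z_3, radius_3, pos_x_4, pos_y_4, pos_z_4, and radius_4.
pos_x_1 = 4, pos_y_1 = 2.5, pos_z_1 = 4, height_1 = 3.5, pos_x_2 = 3, pos_y_2 = 5.5, pos_z_2 = 4, pos_x_3 = 4.5, pos_y_3 = 1, pos_z_3 = 2.5, radius_3 = 0.5, pos_x_4 = 5.5, pos_y_4 = 6.5, pos_z_4 = 0.5, radius_4 = 1.5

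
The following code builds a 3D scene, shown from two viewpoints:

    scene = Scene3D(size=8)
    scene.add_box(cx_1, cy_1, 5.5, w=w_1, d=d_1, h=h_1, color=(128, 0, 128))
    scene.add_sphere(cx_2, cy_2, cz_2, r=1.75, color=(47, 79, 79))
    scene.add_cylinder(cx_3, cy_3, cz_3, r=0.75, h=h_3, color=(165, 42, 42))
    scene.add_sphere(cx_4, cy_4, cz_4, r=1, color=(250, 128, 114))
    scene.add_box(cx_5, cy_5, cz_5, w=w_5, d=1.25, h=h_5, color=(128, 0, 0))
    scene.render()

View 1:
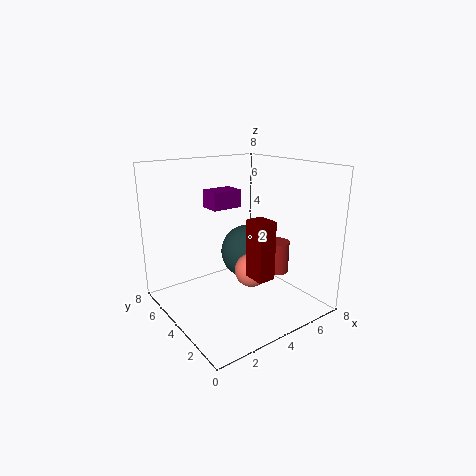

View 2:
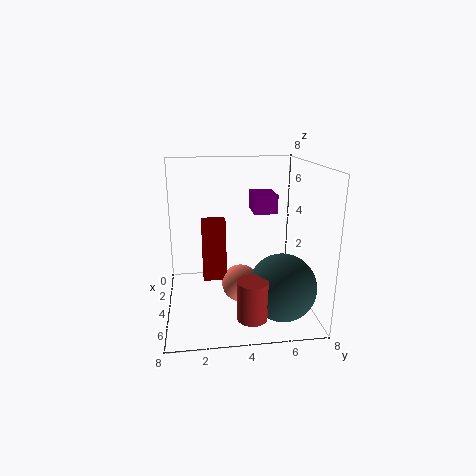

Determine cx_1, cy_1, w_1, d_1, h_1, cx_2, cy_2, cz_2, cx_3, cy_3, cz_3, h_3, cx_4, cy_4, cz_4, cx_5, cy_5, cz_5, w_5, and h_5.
cx_1 = 3, cy_1 = 4.75, w_1 = 1.75, d_1 = 1.25, h_1 = 1, cx_2 = 6.25, cy_2 = 6, cz_2 = 2, cx_3 = 7.25, cy_3 = 4.25, cz_3 = 1, h_3 = 2, cx_4 = 5, cy_4 = 4, cz_4 = 1.75, cx_5 = 4, cy_5 = 2, cz_5 = 2, w_5 = 1, h_5 = 3.25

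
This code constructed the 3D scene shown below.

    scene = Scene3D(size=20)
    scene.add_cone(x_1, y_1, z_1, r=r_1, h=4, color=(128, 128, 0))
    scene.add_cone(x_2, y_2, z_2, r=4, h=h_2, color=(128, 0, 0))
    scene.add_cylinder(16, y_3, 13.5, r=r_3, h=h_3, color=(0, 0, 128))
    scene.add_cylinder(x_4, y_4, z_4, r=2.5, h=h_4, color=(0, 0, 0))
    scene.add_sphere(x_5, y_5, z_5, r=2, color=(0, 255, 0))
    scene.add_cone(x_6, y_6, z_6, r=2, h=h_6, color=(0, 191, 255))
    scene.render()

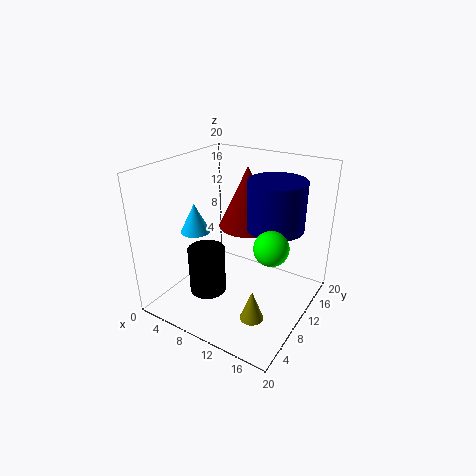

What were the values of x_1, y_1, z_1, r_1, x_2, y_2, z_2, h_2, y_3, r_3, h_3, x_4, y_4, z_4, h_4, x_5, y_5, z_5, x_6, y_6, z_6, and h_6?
x_1 = 15.5; y_1 = 4.5; z_1 = 2.5; r_1 = 1.5; x_2 = 10; y_2 = 12.5; z_2 = 11; h_2 = 8.5; y_3 = 9; r_3 = 3.5; h_3 = 6; x_4 = 7.5; y_4 = 6; z_4 = 3; h_4 = 6.5; x_5 = 17.5; y_5 = 5; z_5 = 13; x_6 = 5; y_6 = 7; z_6 = 11; h_6 = 4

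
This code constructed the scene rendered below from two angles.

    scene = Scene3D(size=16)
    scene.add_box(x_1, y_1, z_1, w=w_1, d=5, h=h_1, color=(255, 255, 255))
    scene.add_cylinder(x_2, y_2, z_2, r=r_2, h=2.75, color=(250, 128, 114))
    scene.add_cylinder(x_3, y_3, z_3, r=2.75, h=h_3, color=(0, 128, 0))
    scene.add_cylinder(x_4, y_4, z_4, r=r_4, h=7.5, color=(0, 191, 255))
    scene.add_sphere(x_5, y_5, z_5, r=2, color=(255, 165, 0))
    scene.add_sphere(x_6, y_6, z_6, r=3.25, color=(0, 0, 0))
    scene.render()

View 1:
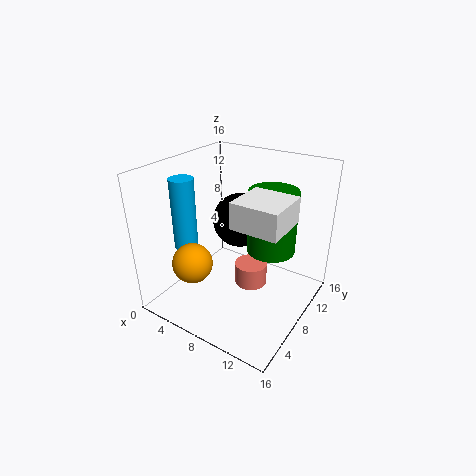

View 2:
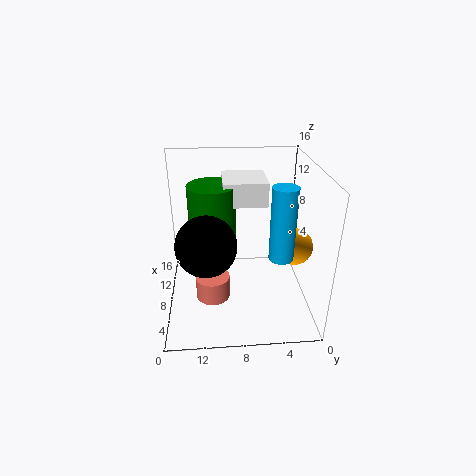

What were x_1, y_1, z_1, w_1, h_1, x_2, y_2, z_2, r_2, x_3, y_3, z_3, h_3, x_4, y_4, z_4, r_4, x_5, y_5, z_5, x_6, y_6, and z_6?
x_1 = 9.25, y_1 = 4.5, z_1 = 11, w_1 = 5, h_1 = 2.75, x_2 = 8, y_2 = 11, z_2 = 0.25, r_2 = 2, x_3 = 10.75, y_3 = 10.75, z_3 = 6, h_3 = 7.25, x_4 = 4, y_4 = 4, z_4 = 7.75, r_4 = 1.25, x_5 = 6.5, y_5 = 2, z_5 = 7.5, x_6 = 6, y_6 = 11.5, z_6 = 8.25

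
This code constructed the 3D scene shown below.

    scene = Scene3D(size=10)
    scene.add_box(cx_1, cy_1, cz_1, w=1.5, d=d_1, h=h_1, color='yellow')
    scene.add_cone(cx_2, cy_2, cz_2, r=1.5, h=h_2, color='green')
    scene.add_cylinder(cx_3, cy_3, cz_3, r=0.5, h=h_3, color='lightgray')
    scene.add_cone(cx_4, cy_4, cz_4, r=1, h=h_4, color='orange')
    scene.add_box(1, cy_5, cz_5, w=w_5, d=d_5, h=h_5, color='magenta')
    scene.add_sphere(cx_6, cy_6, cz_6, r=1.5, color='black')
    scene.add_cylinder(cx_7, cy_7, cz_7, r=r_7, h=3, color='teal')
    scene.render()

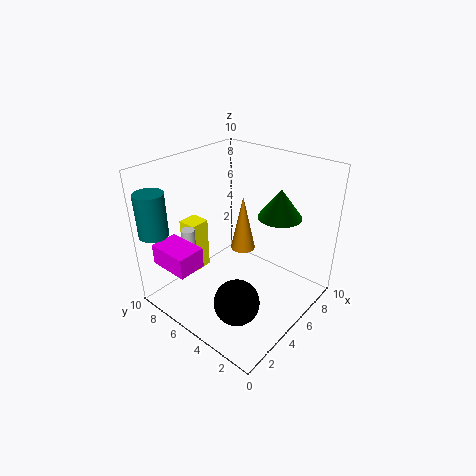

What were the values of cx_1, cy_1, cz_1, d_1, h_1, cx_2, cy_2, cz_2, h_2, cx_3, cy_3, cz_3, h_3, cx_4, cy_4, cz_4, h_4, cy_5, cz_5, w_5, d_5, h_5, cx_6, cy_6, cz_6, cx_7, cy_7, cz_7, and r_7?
cx_1 = 4
cy_1 = 8.5
cz_1 = 1
d_1 = 1.5
h_1 = 4
cx_2 = 7
cy_2 = 3
cz_2 = 6.5
h_2 = 2
cx_3 = 3.5
cy_3 = 8.5
cz_3 = 3.5
h_3 = 1.5
cx_4 = 8
cy_4 = 7
cz_4 = 2
h_4 = 4.5
cy_5 = 6.5
cz_5 = 3
w_5 = 2
d_5 = 3
h_5 = 1.5
cx_6 = 2.5
cy_6 = 3
cz_6 = 2
cx_7 = 1
cy_7 = 9
cz_7 = 5.5
r_7 = 1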